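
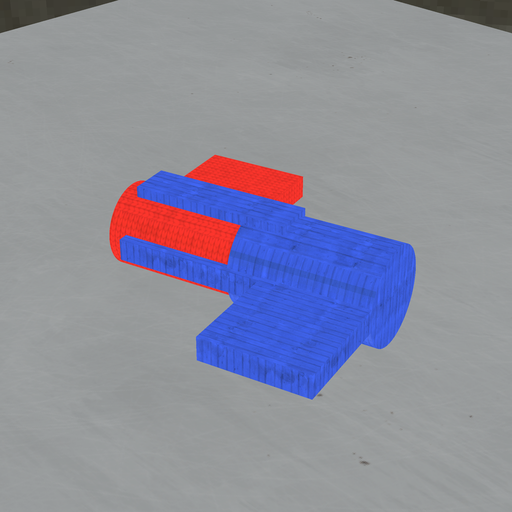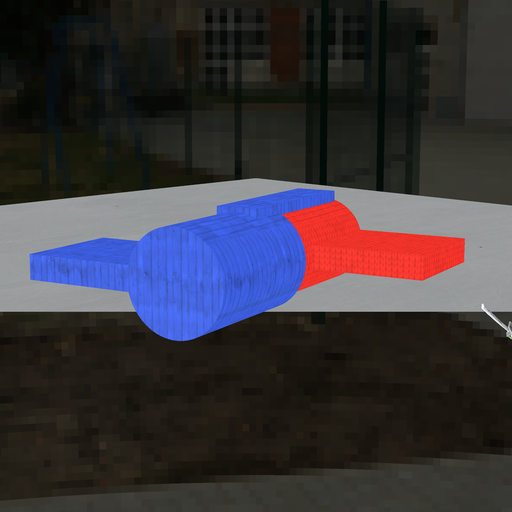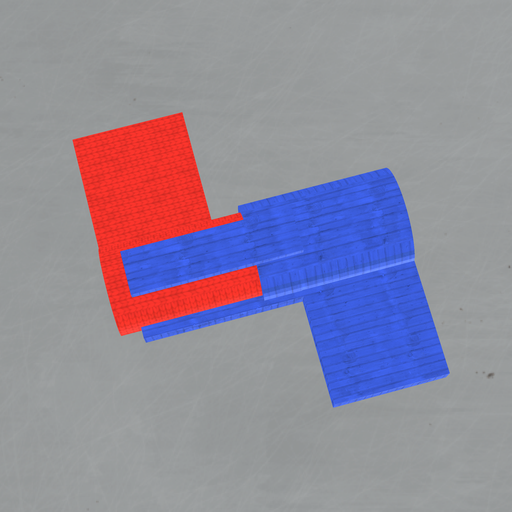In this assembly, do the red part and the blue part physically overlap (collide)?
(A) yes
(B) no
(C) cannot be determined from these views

(A) yes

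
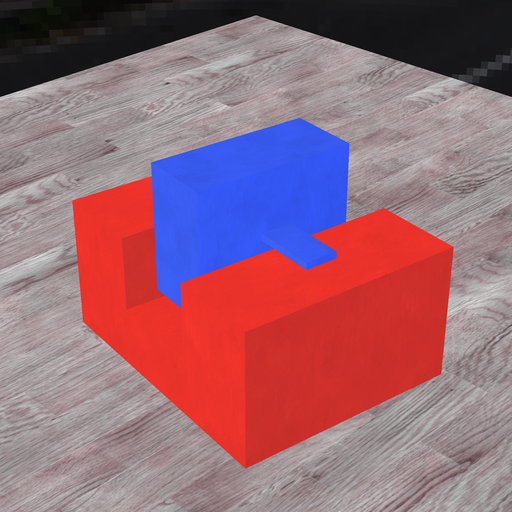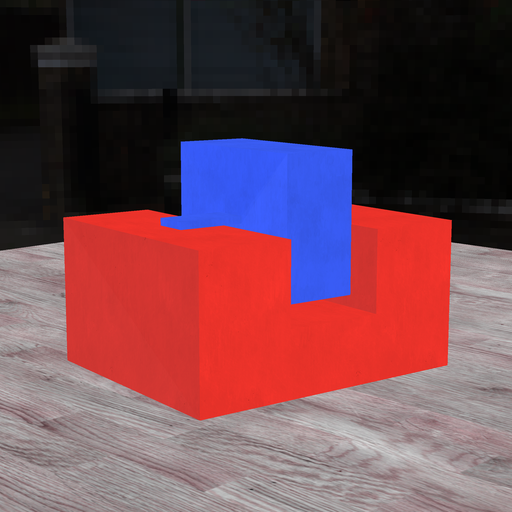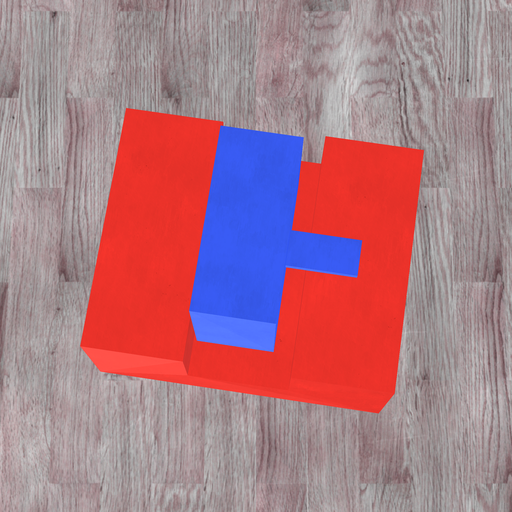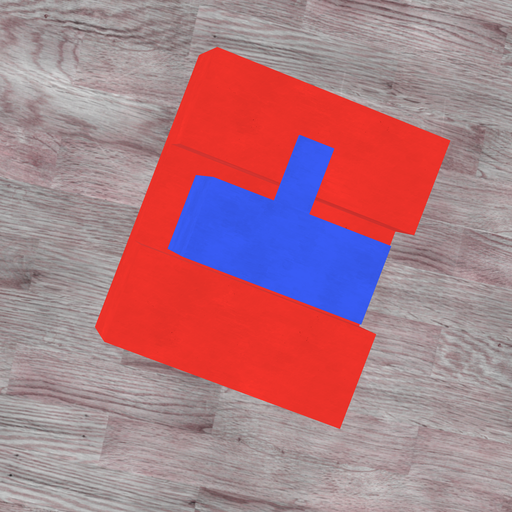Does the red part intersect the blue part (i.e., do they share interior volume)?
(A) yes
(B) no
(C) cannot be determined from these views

(B) no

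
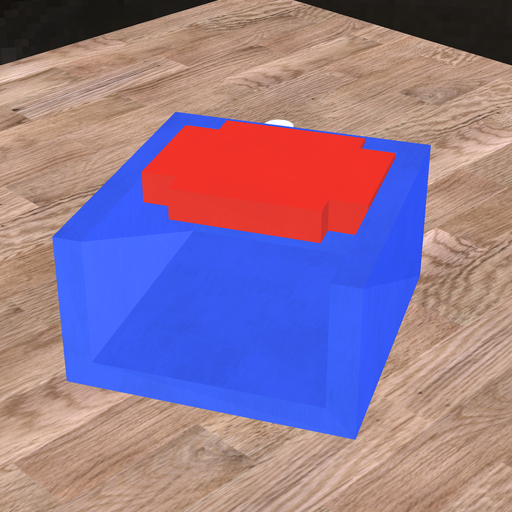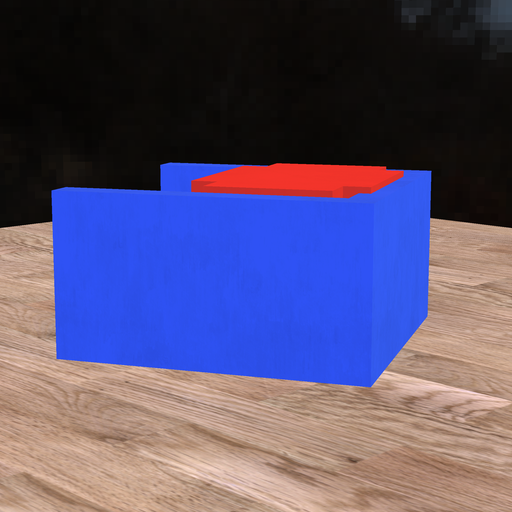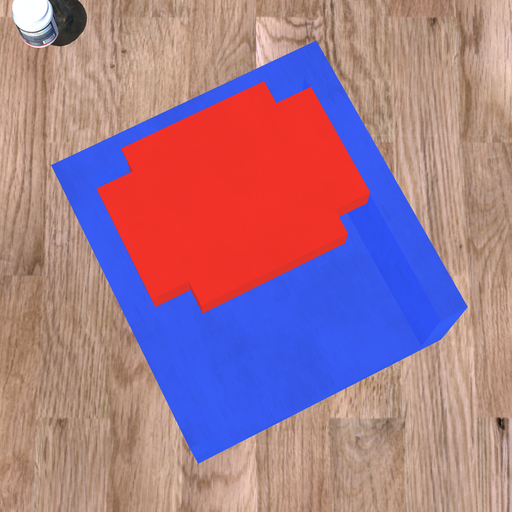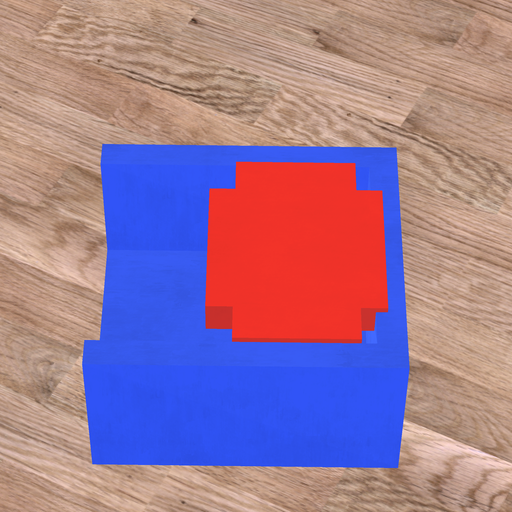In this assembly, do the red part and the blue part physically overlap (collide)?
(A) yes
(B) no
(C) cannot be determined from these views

(A) yes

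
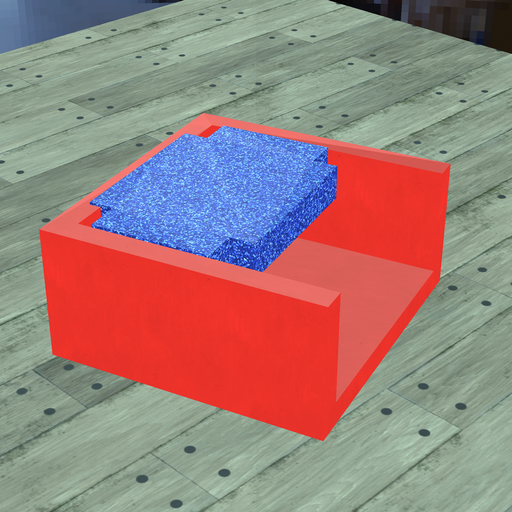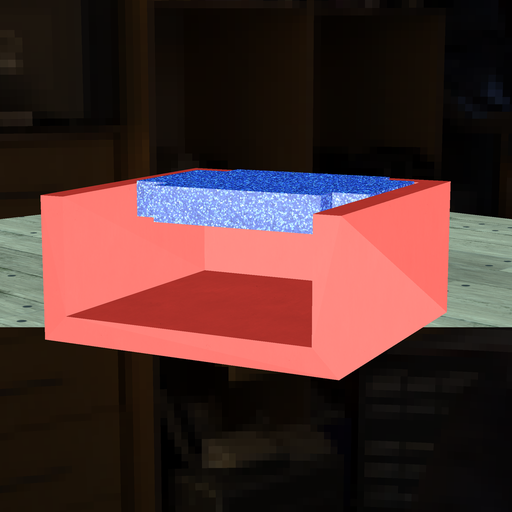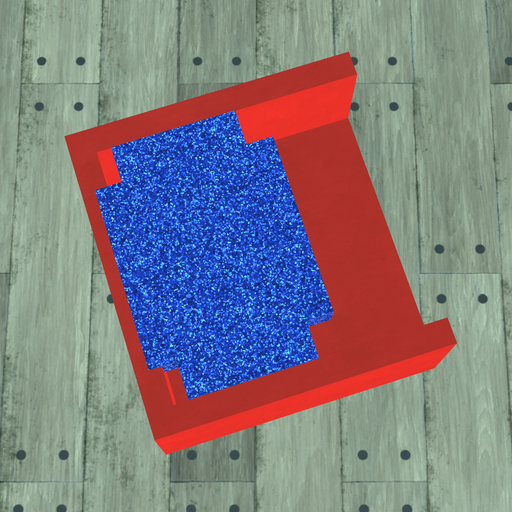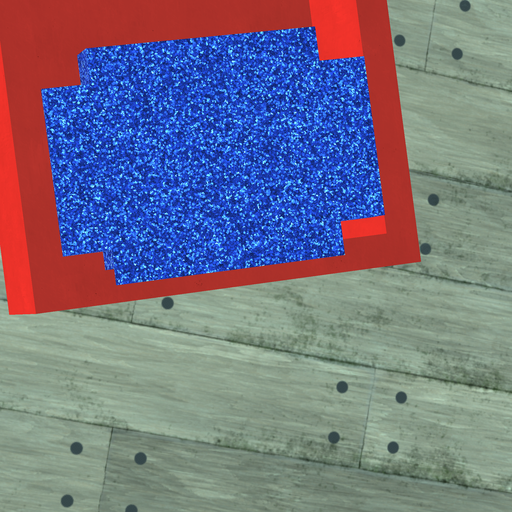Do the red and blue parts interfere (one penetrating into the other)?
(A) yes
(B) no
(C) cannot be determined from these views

(A) yes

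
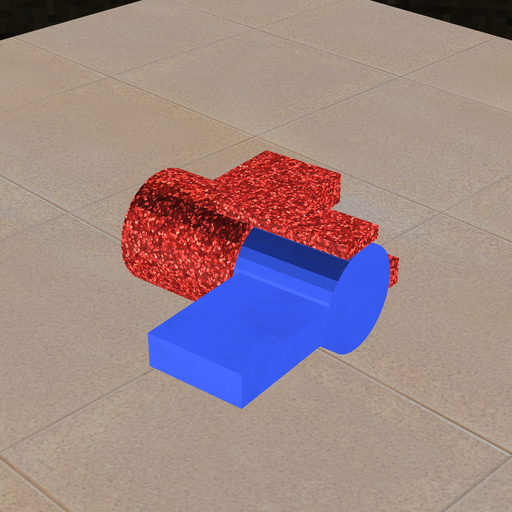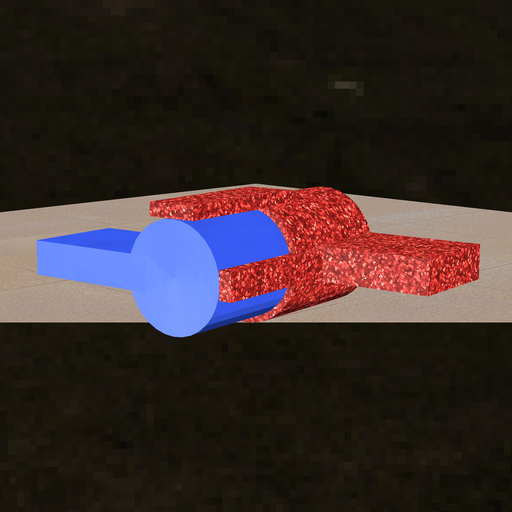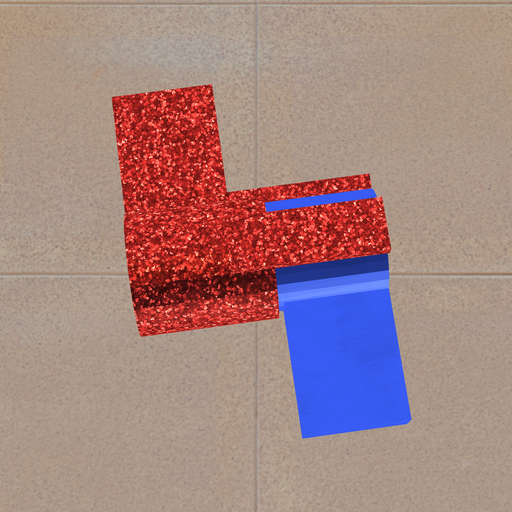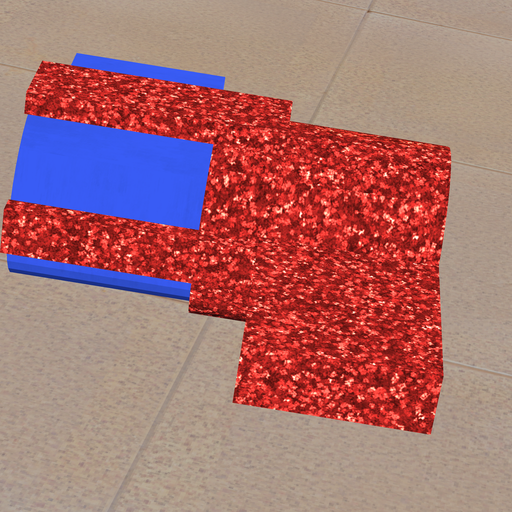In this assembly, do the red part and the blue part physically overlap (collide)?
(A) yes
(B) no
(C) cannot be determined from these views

(A) yes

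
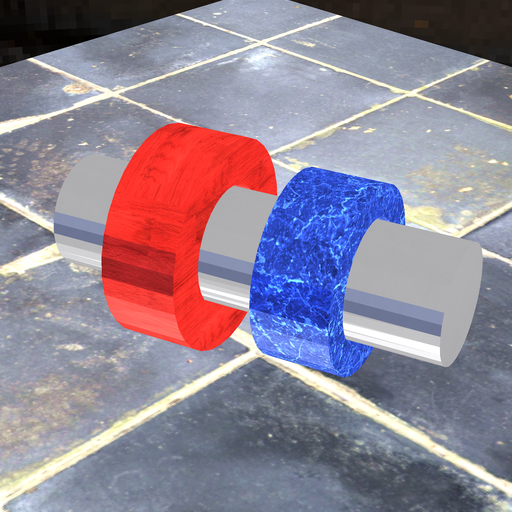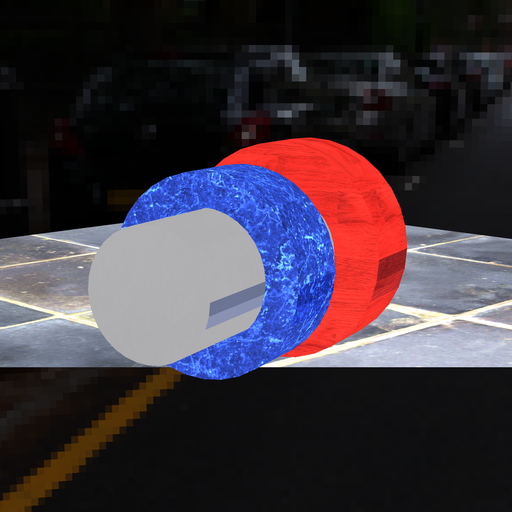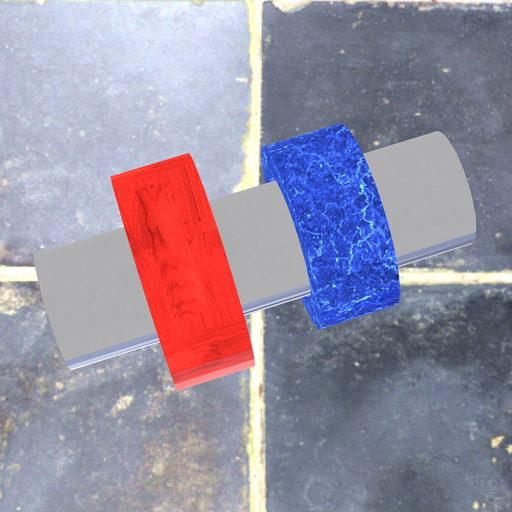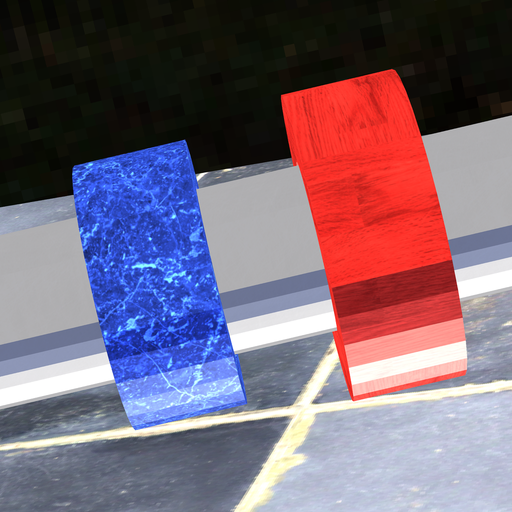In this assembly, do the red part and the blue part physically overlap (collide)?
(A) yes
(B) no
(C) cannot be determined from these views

(B) no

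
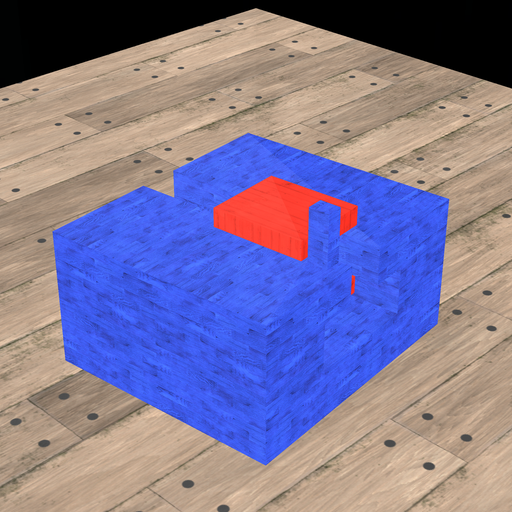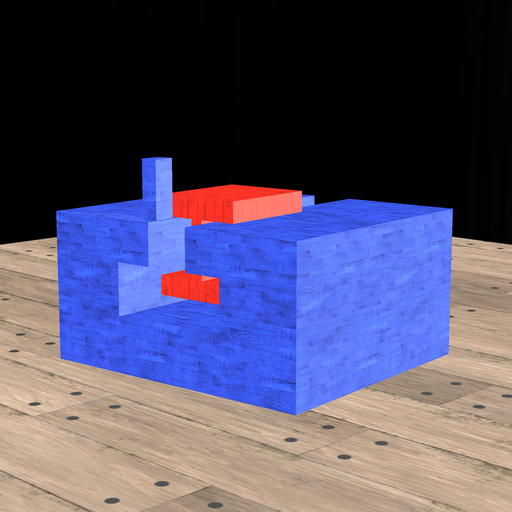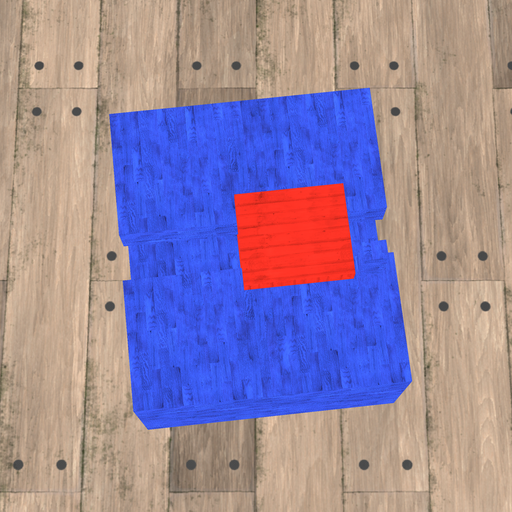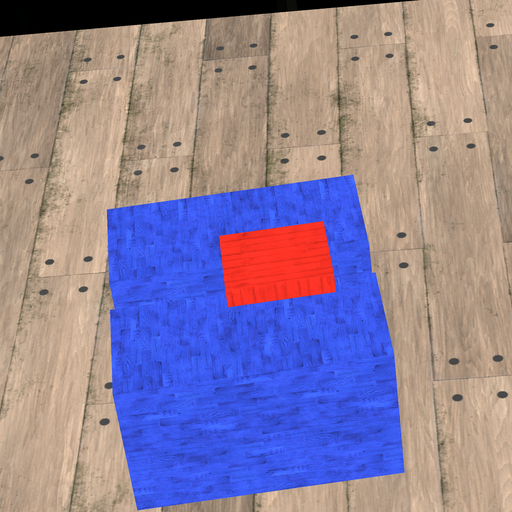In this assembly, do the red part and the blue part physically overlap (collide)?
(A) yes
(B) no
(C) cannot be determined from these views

(B) no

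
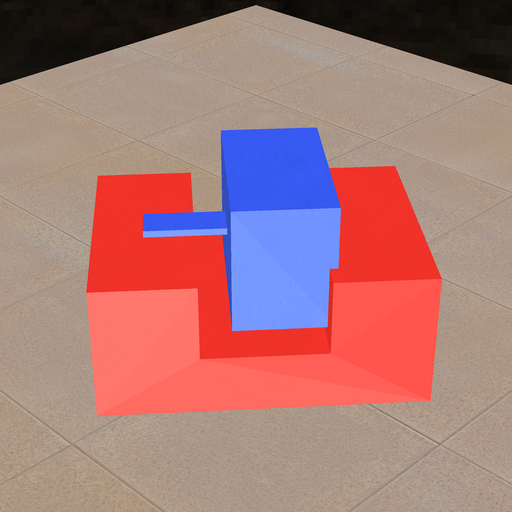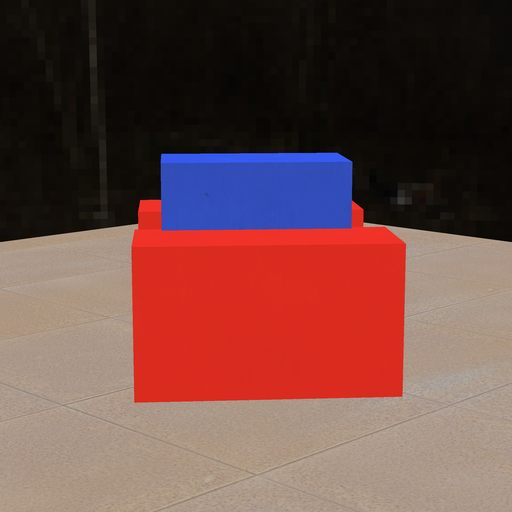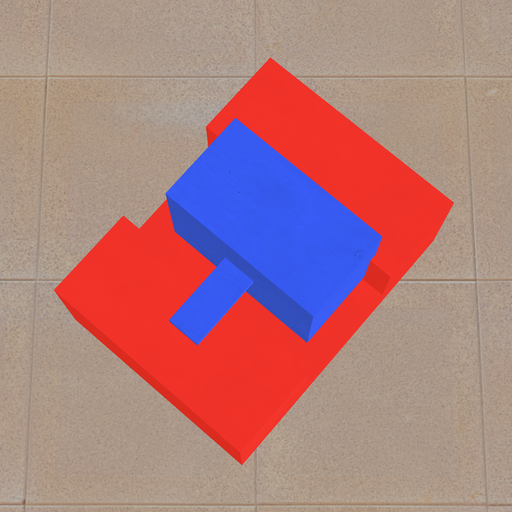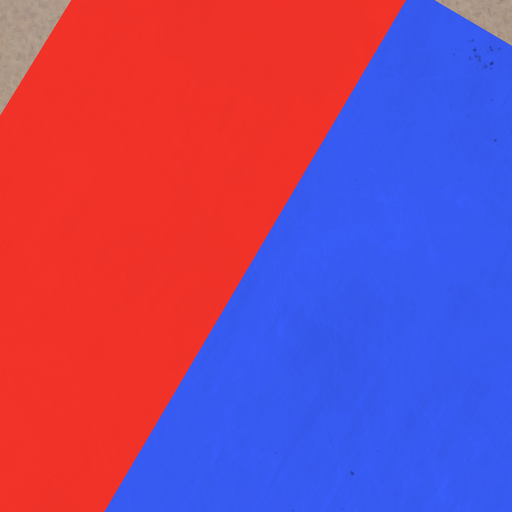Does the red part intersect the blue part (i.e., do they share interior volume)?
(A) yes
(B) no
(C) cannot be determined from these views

(A) yes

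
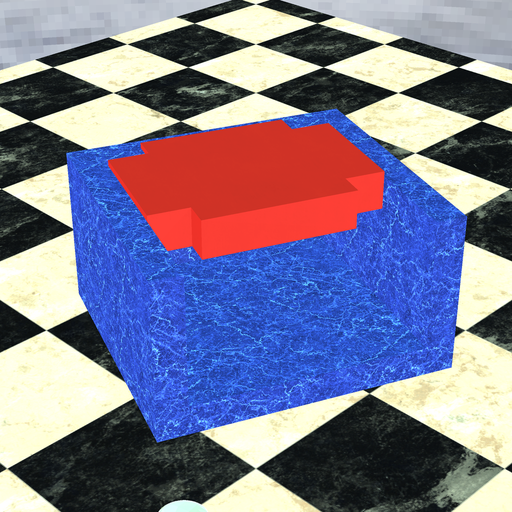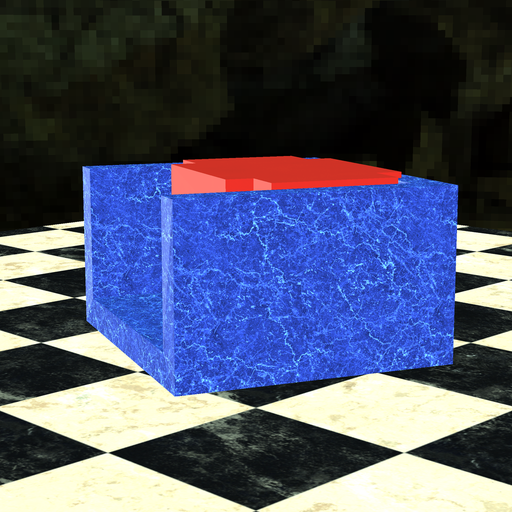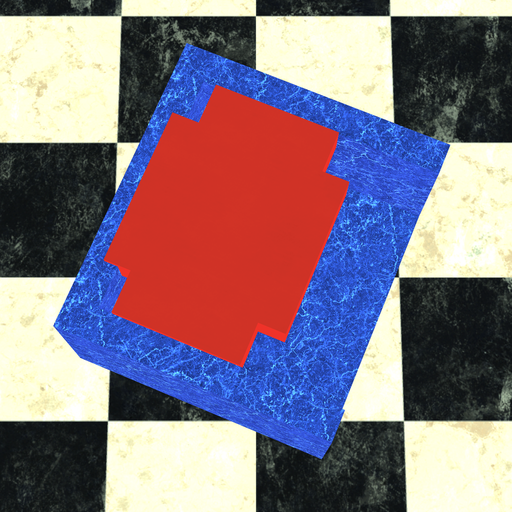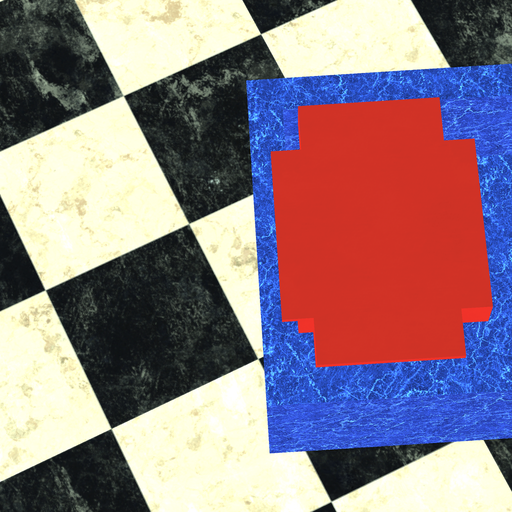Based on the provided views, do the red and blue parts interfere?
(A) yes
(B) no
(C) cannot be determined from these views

(A) yes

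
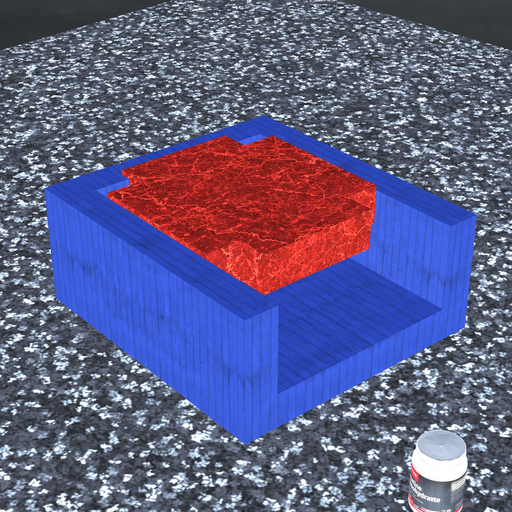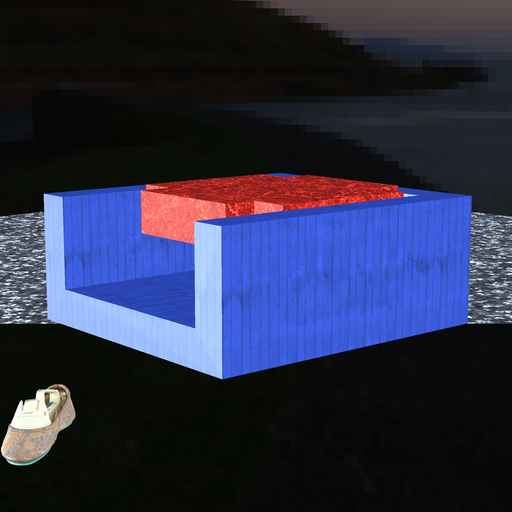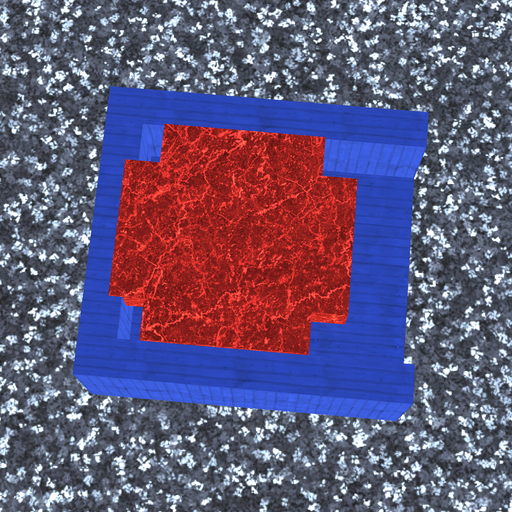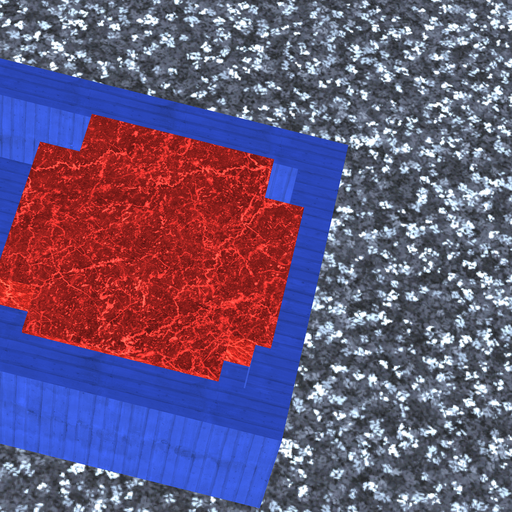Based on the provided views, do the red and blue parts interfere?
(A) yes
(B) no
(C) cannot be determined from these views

(A) yes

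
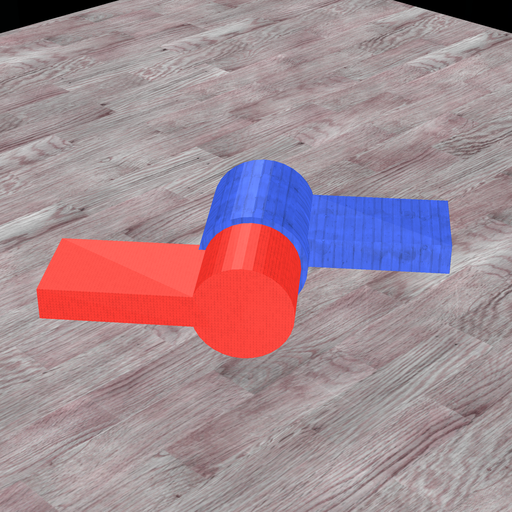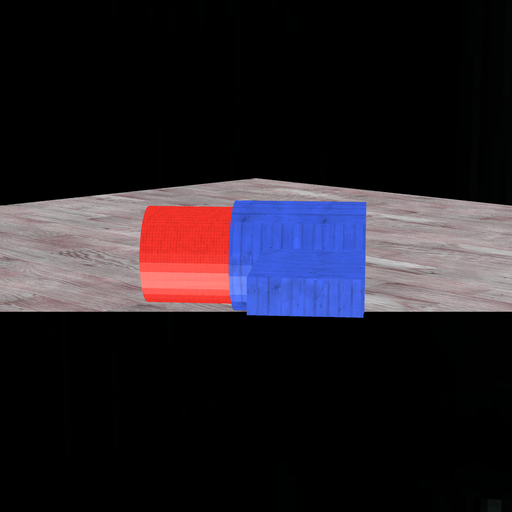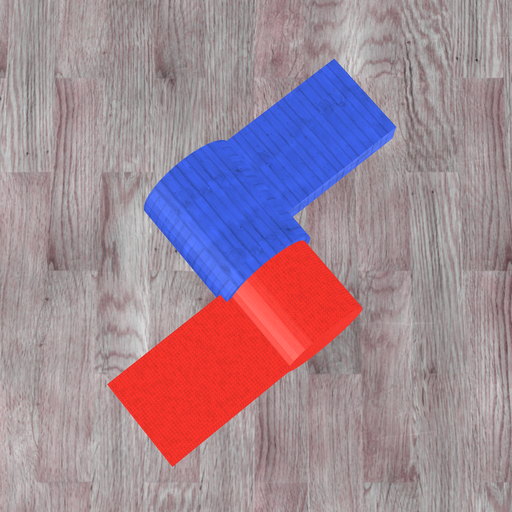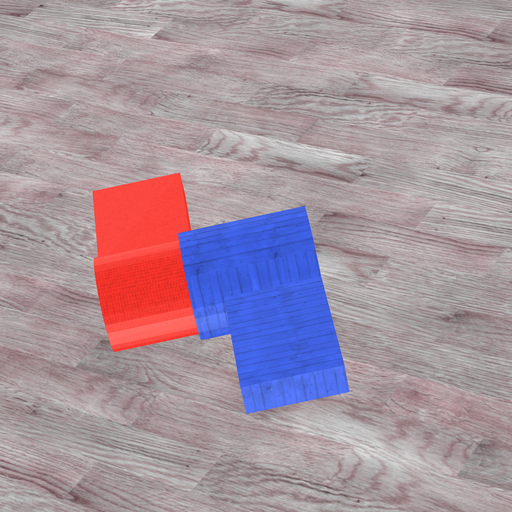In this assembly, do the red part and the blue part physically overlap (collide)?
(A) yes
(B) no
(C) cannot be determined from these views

(A) yes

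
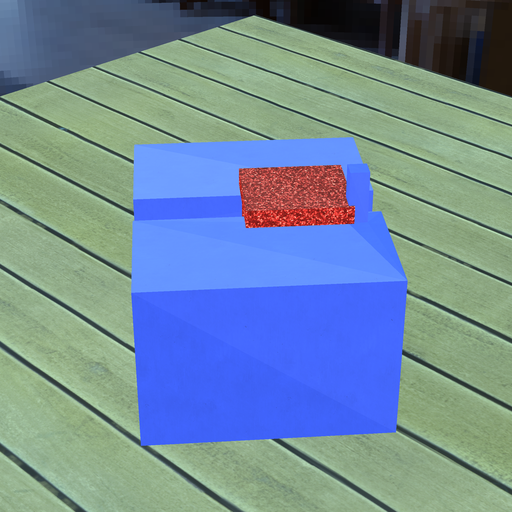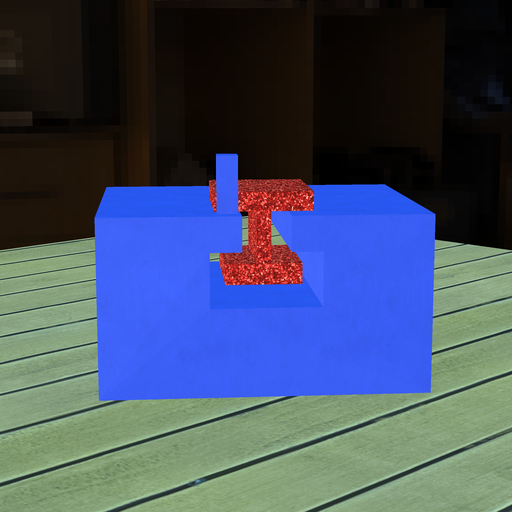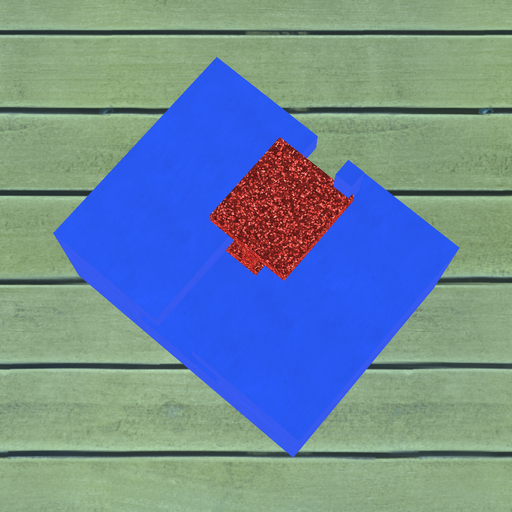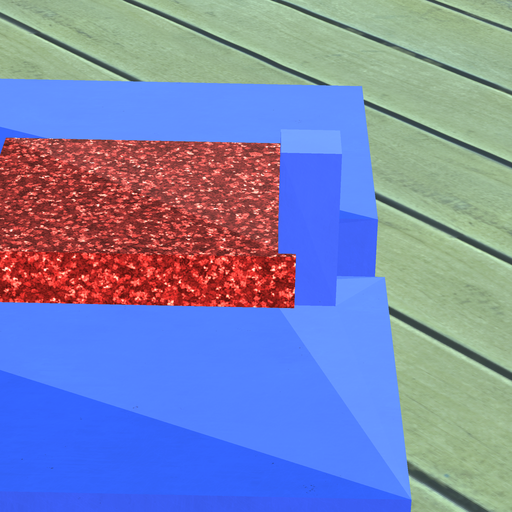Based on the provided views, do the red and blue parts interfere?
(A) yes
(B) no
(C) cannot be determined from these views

(A) yes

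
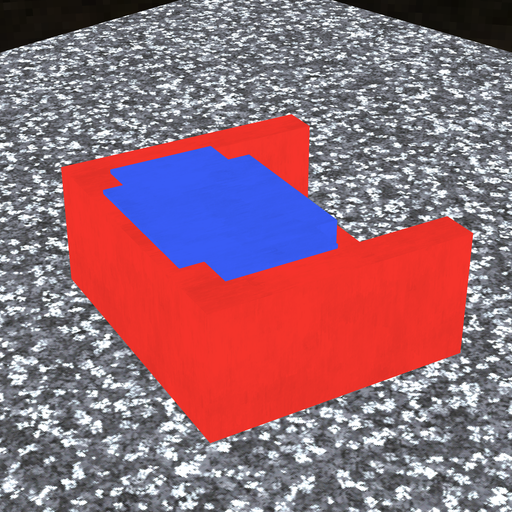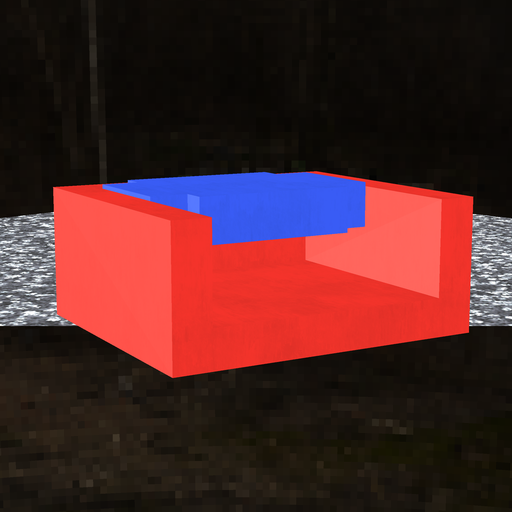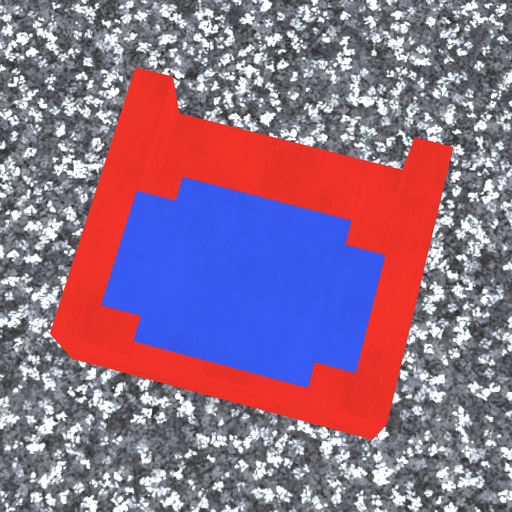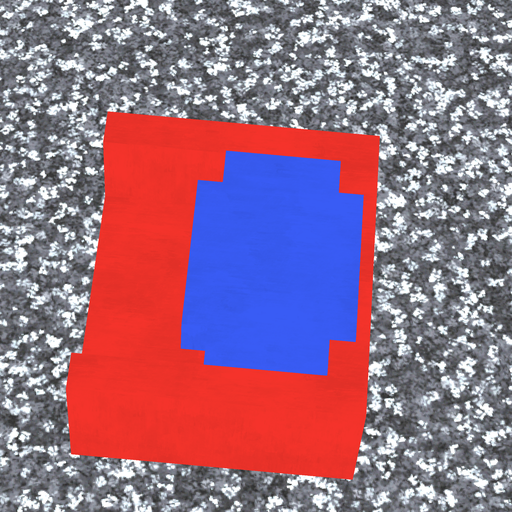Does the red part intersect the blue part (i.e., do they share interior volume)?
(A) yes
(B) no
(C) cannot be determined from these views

(A) yes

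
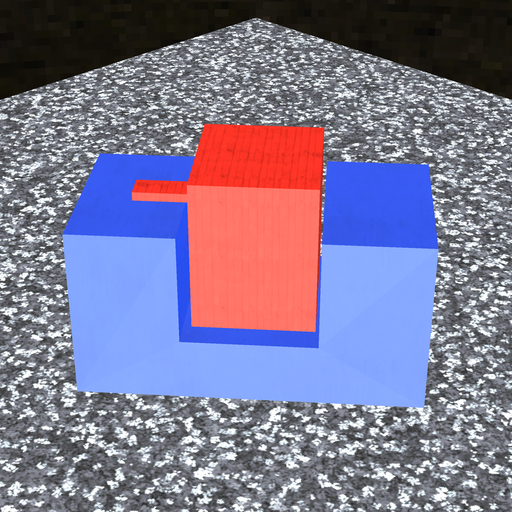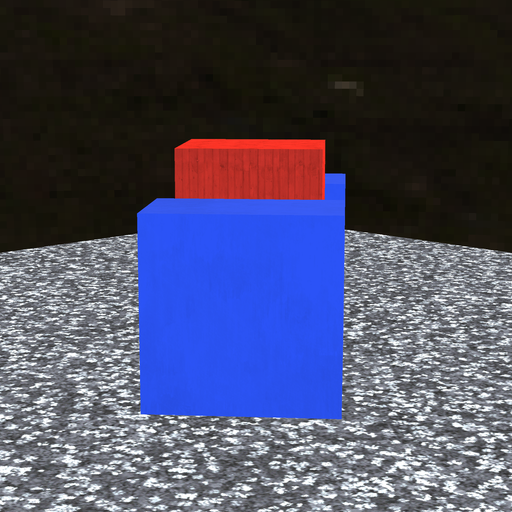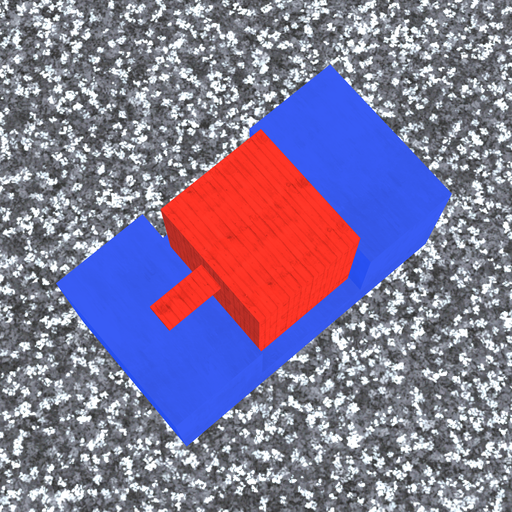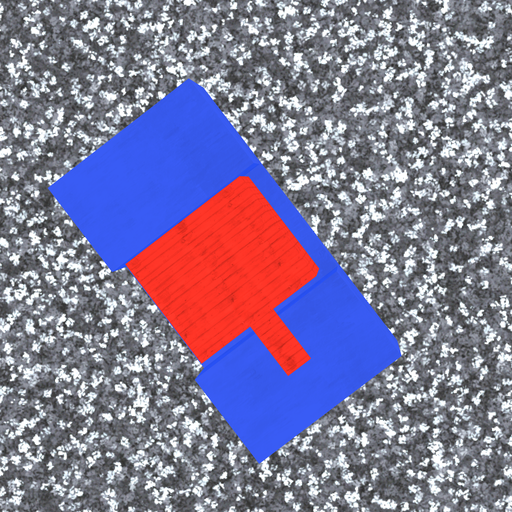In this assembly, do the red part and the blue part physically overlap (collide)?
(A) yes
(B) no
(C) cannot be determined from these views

(B) no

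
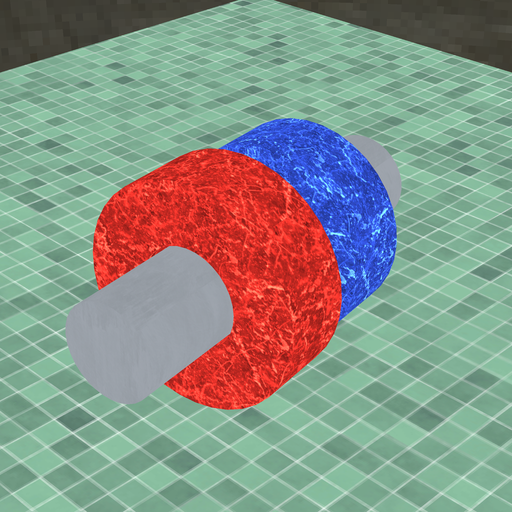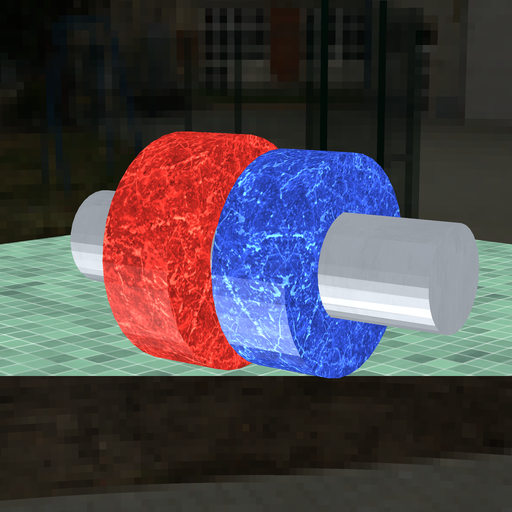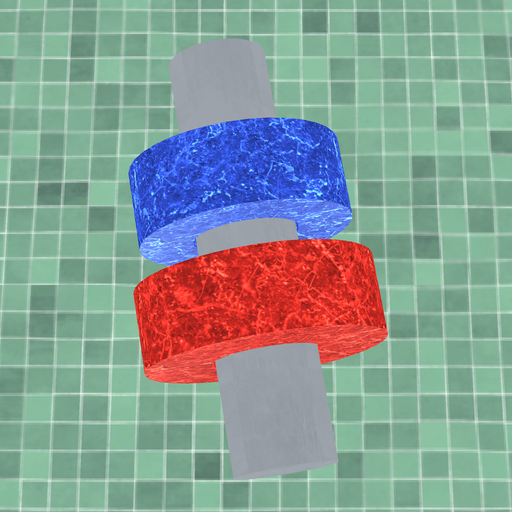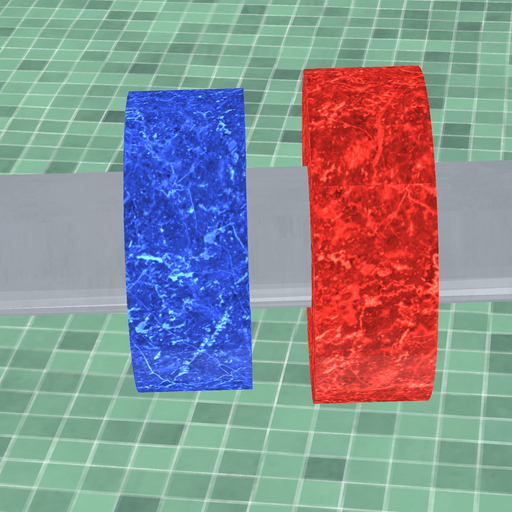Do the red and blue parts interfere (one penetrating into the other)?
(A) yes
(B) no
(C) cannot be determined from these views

(B) no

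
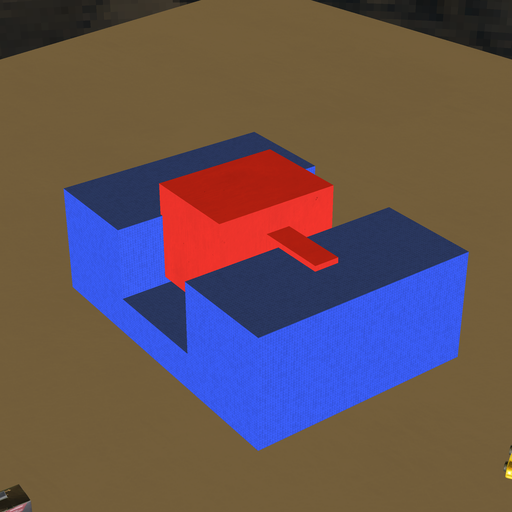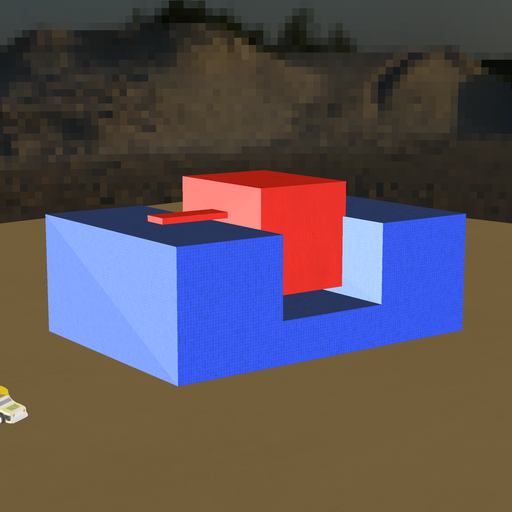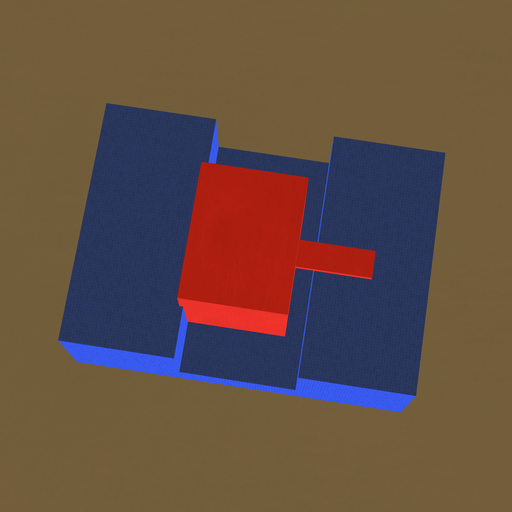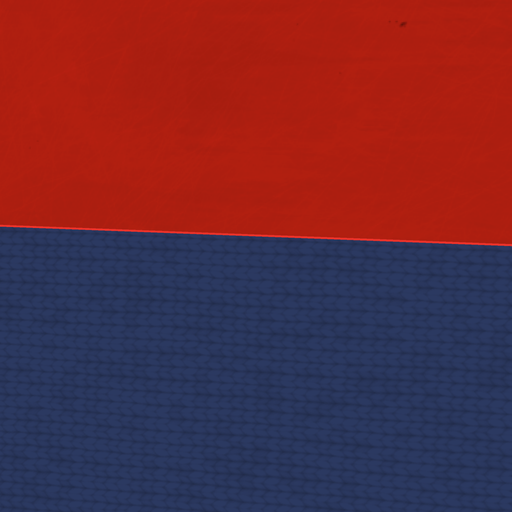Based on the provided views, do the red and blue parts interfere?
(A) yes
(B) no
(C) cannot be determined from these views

(A) yes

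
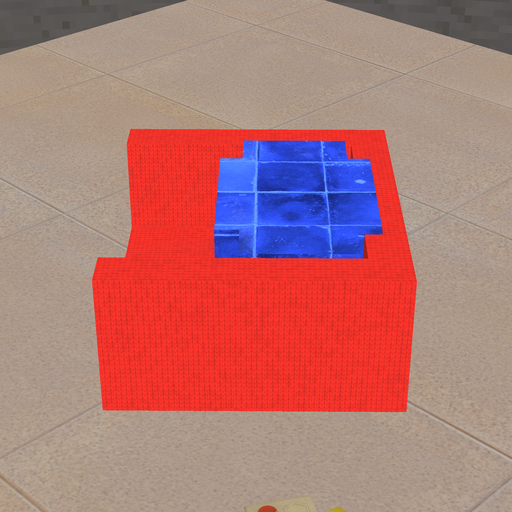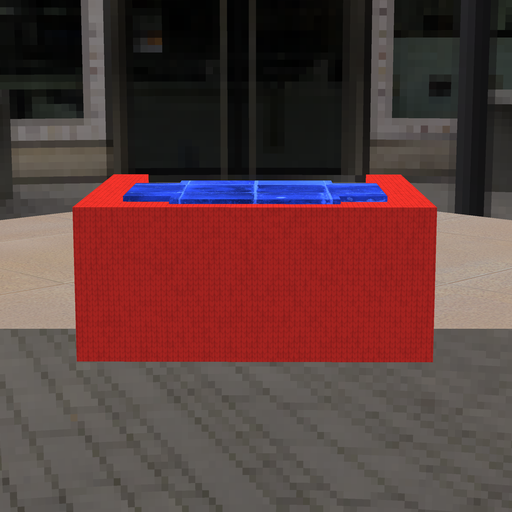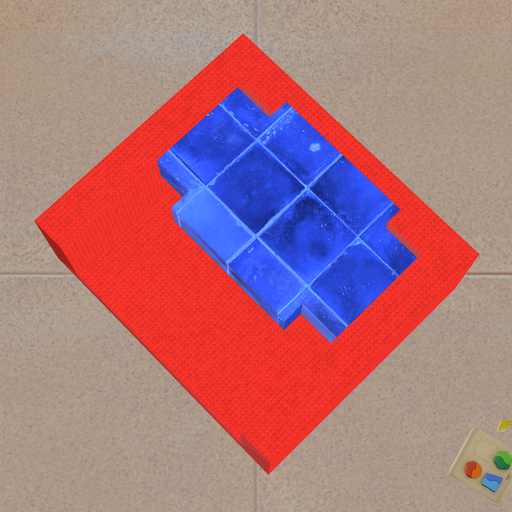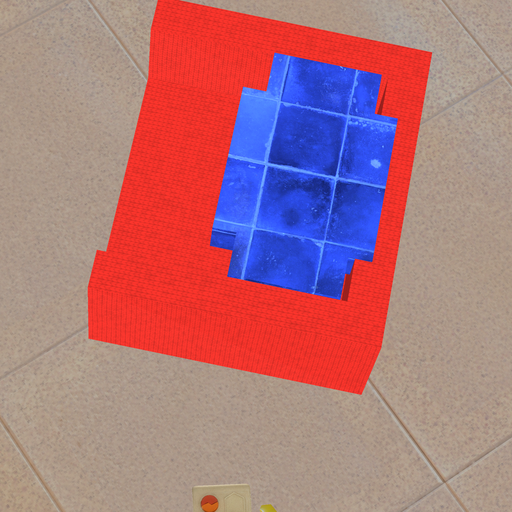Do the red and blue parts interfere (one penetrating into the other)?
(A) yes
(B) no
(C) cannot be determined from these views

(A) yes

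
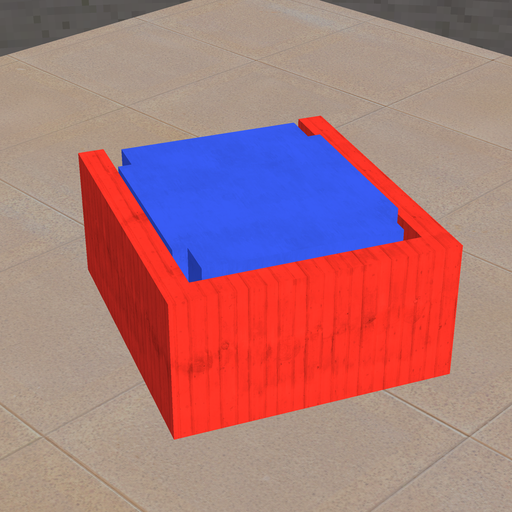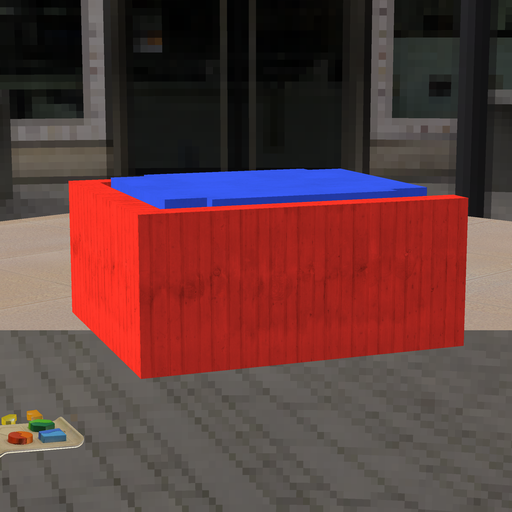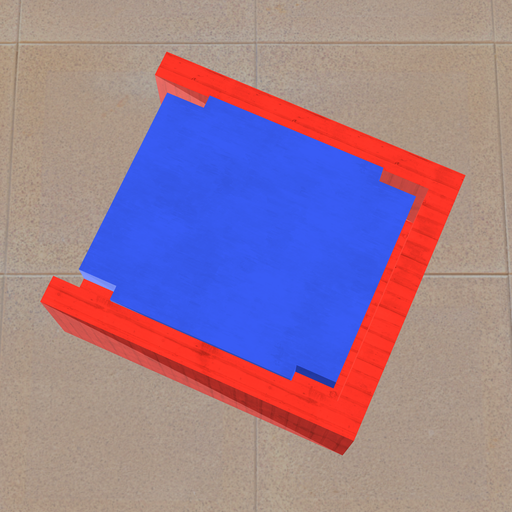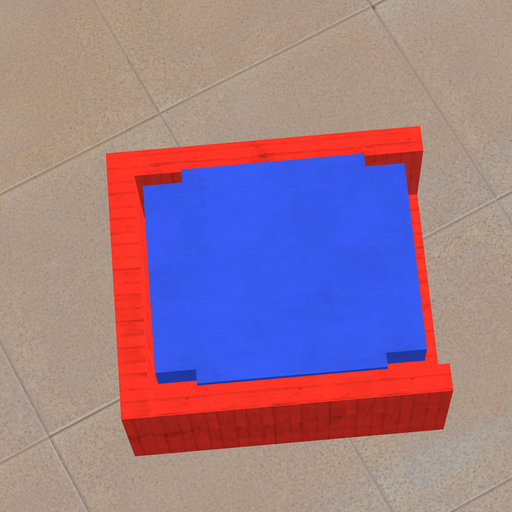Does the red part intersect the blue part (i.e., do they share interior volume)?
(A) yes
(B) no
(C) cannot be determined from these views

(B) no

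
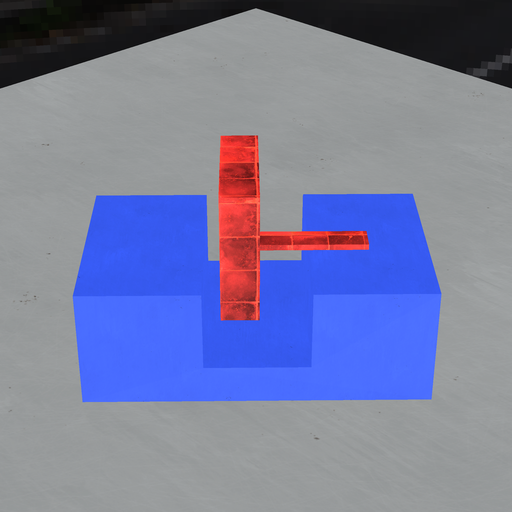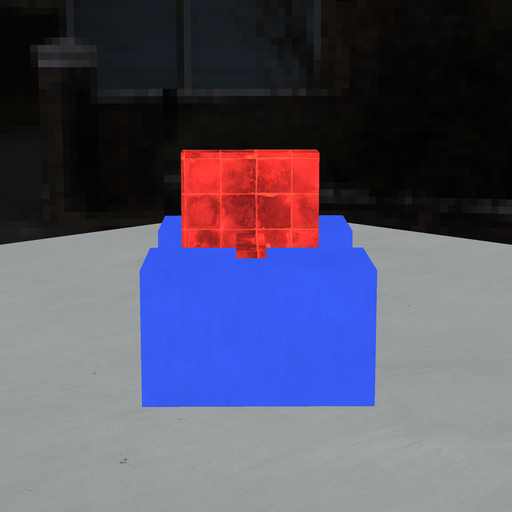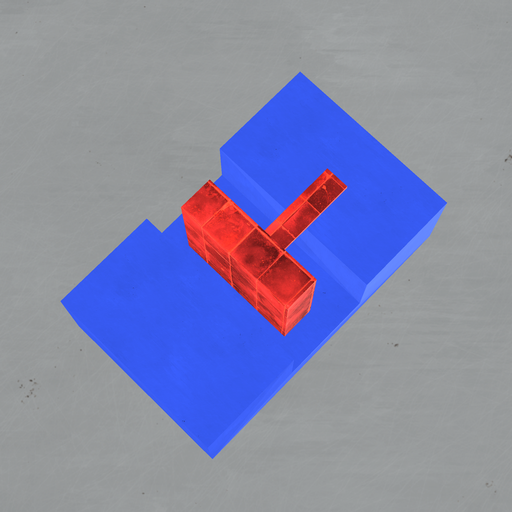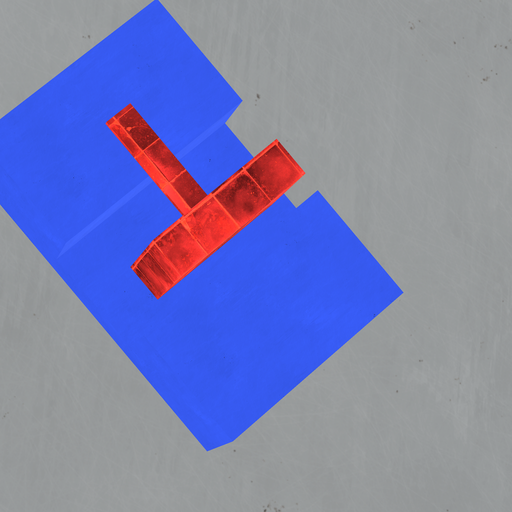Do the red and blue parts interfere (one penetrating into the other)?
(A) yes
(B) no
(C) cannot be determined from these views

(B) no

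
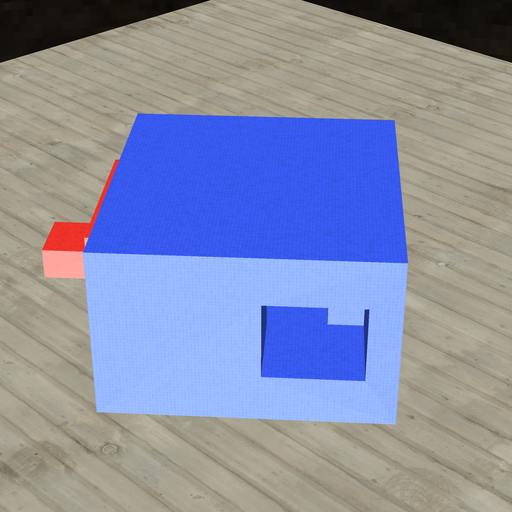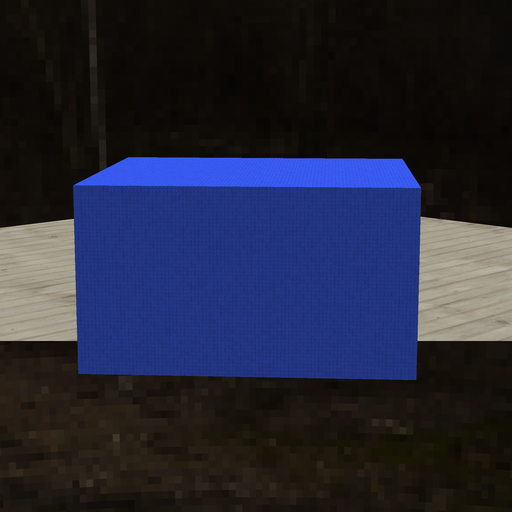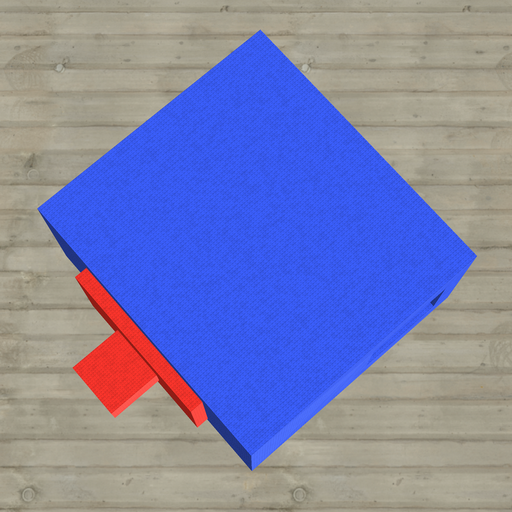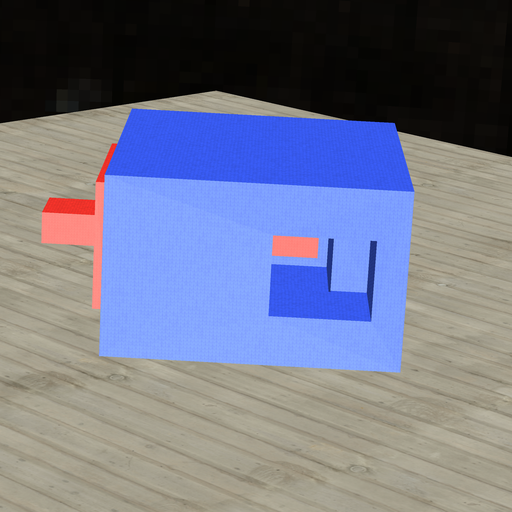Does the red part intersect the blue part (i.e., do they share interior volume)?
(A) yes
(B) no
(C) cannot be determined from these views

(B) no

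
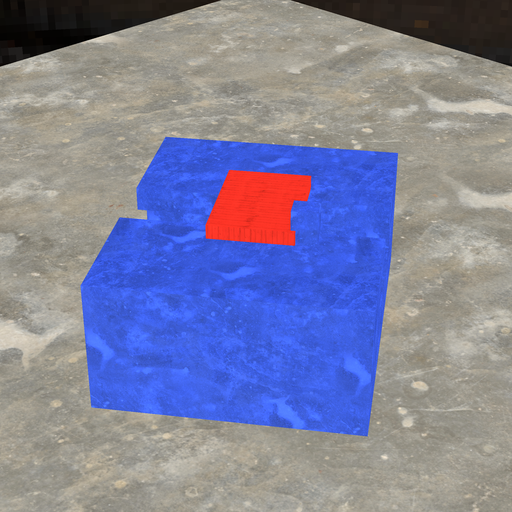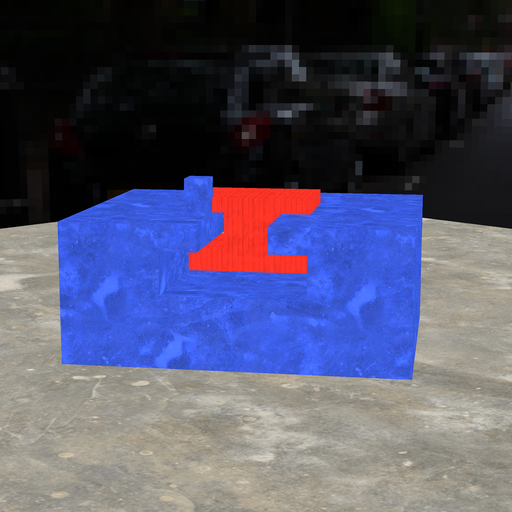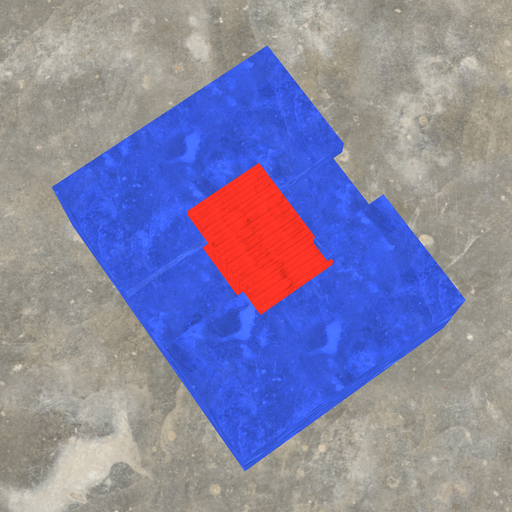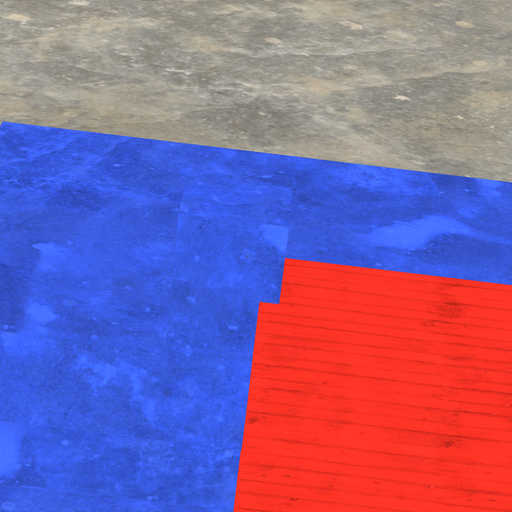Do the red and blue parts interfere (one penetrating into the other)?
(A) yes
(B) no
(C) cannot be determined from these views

(A) yes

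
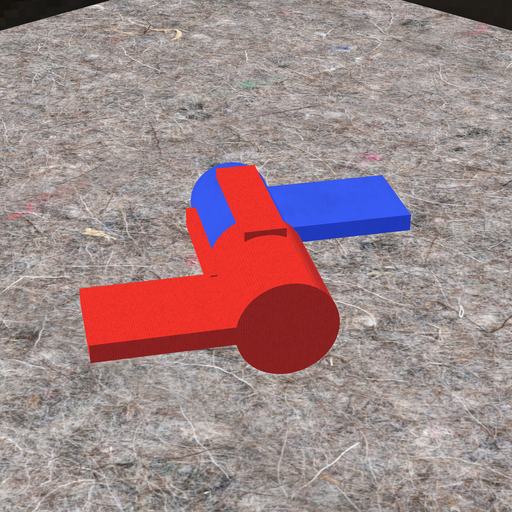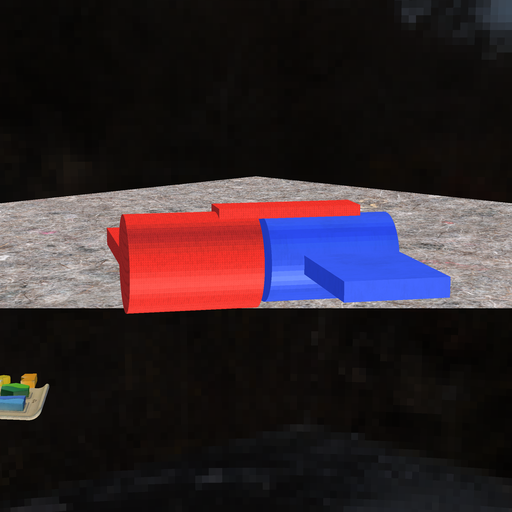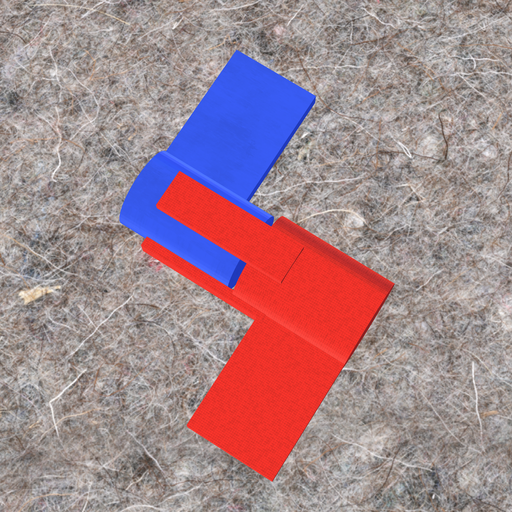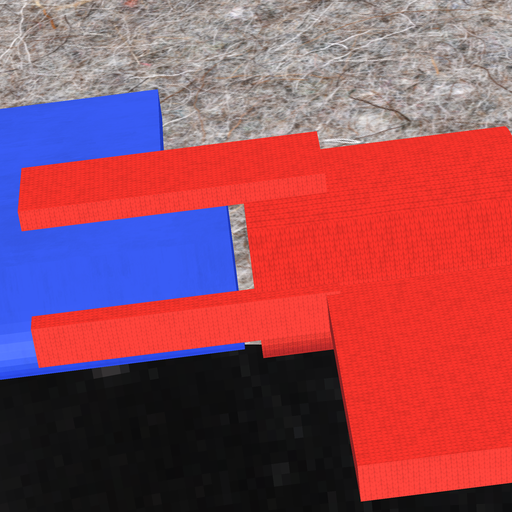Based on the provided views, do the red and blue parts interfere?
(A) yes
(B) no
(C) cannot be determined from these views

(B) no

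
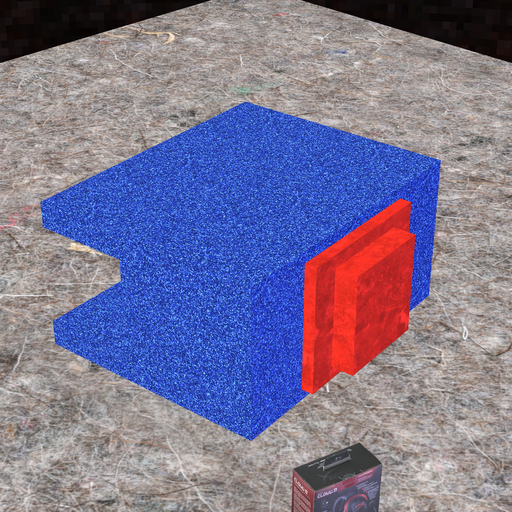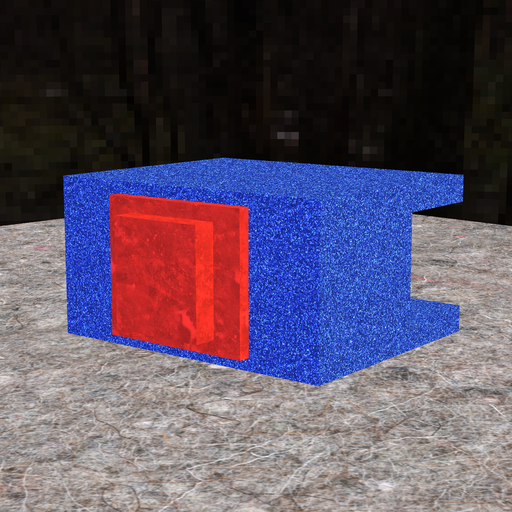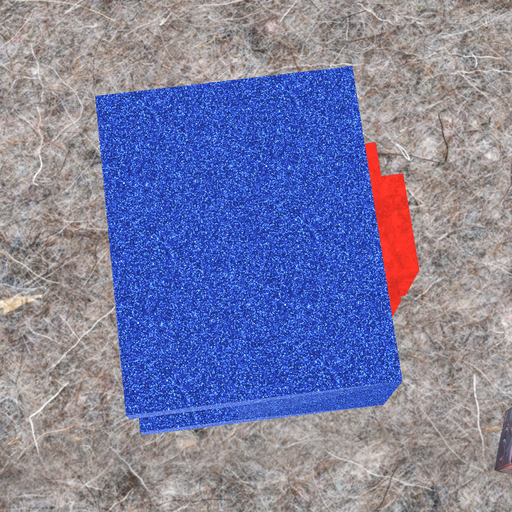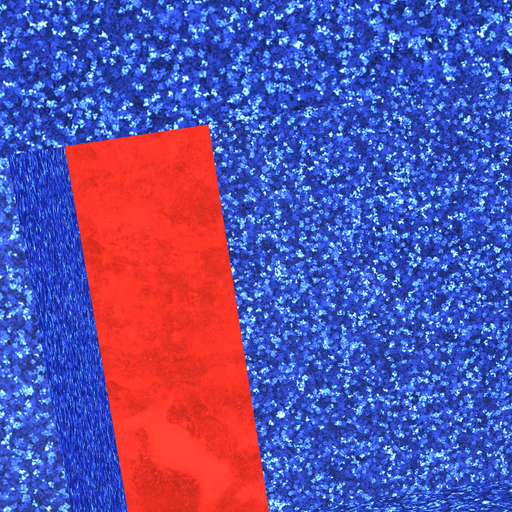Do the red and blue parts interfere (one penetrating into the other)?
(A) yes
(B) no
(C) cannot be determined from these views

(A) yes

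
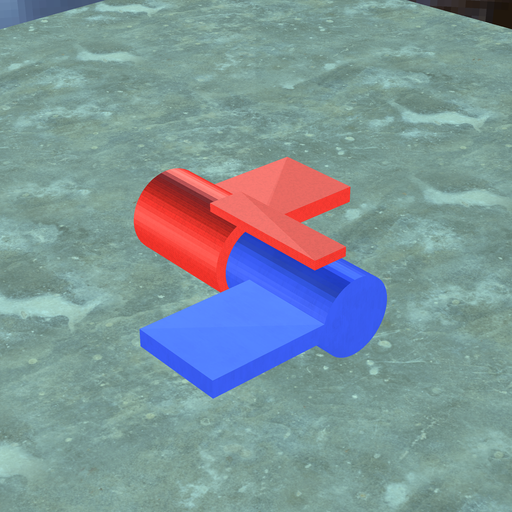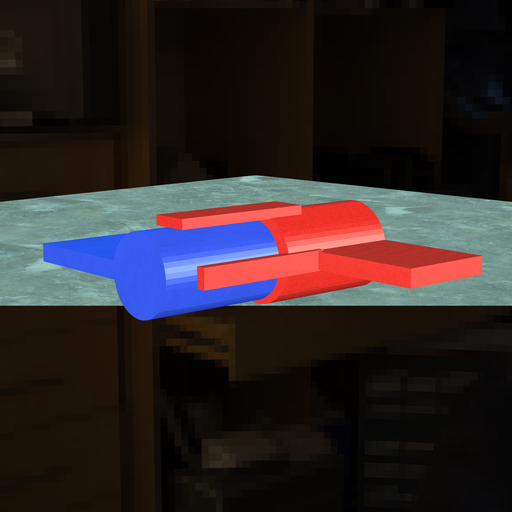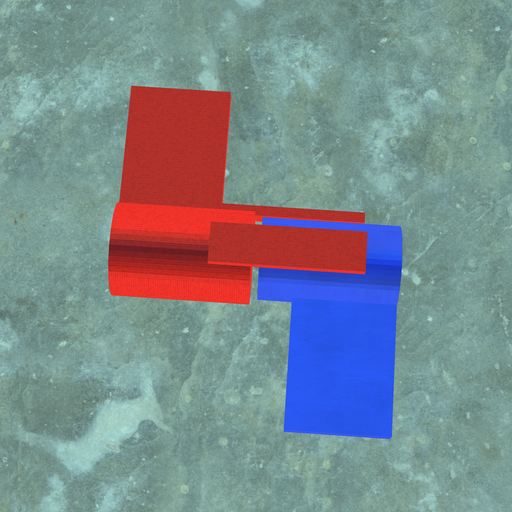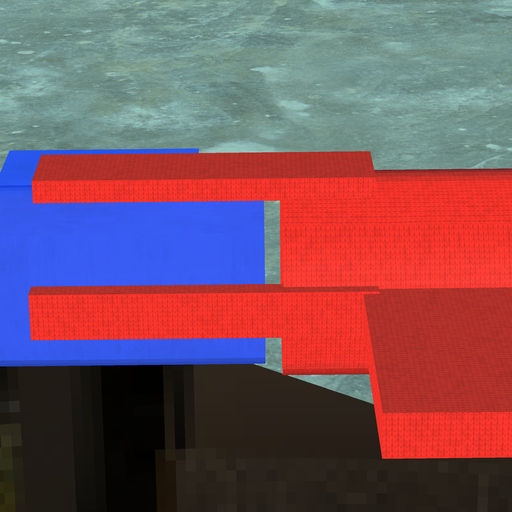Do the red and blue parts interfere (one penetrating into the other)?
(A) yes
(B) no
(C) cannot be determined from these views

(B) no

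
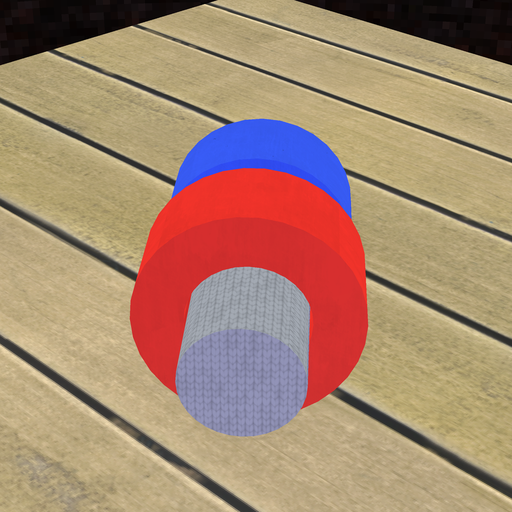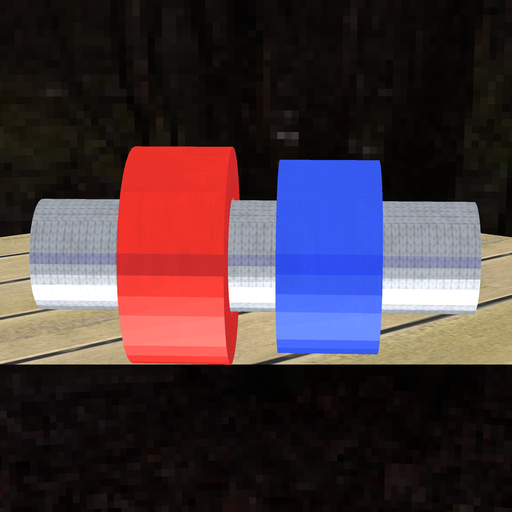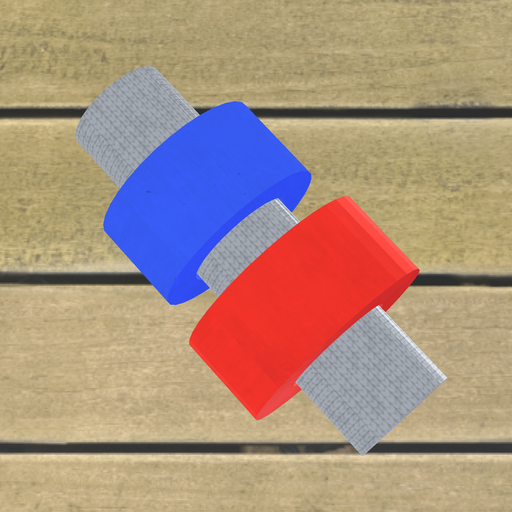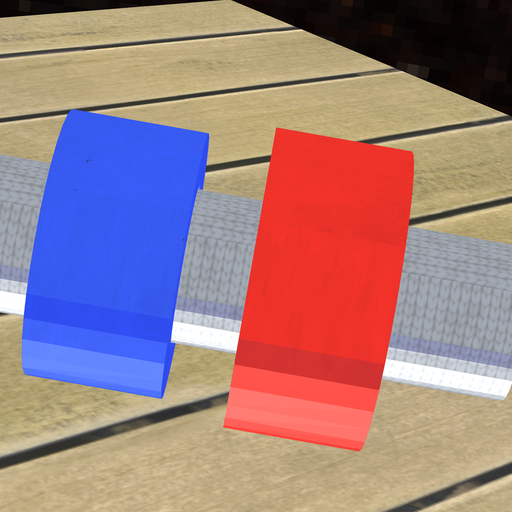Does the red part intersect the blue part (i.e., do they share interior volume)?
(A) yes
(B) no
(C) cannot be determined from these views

(B) no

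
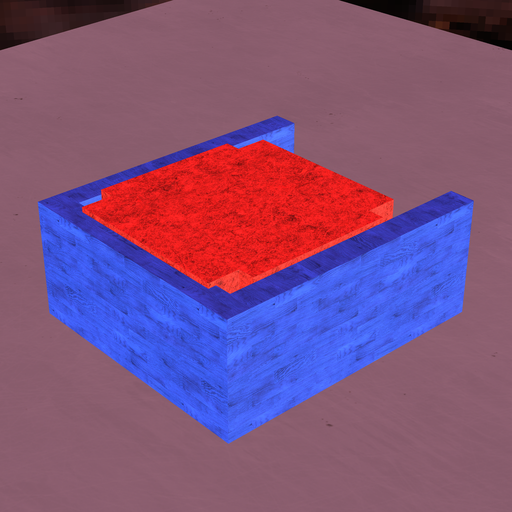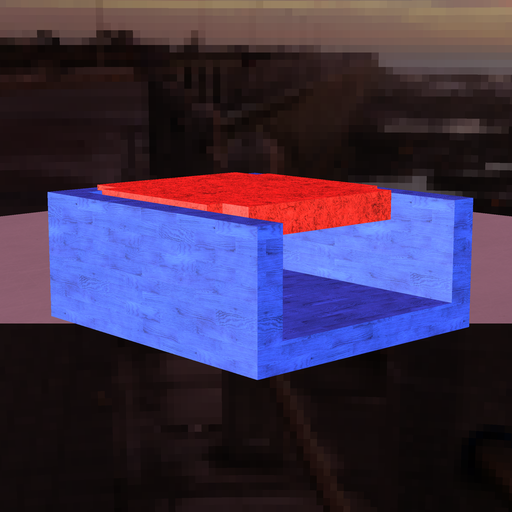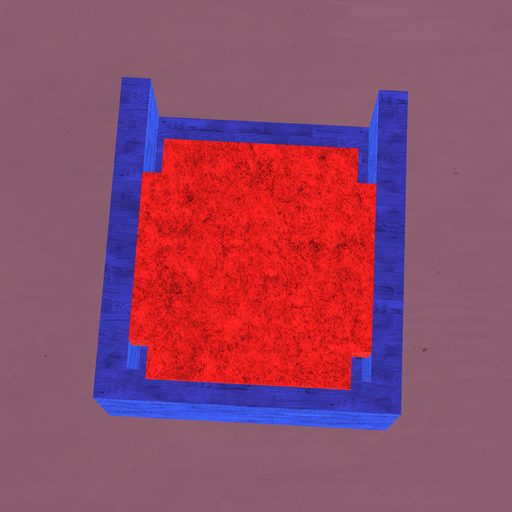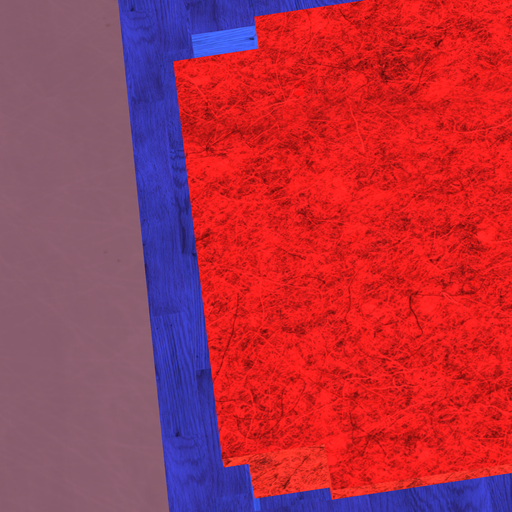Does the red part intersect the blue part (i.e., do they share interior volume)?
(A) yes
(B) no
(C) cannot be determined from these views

(A) yes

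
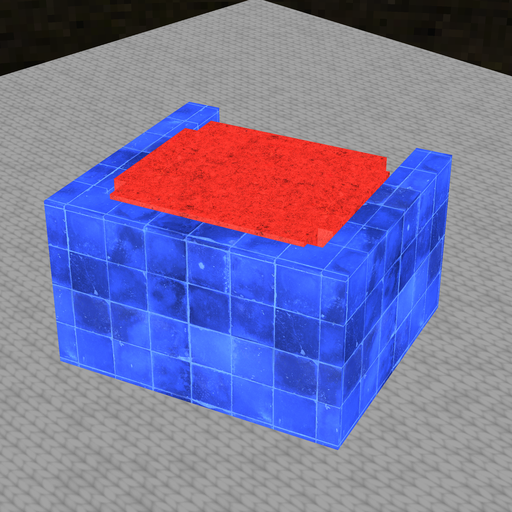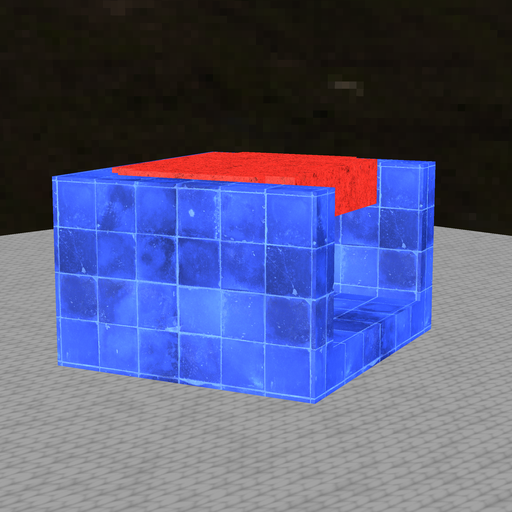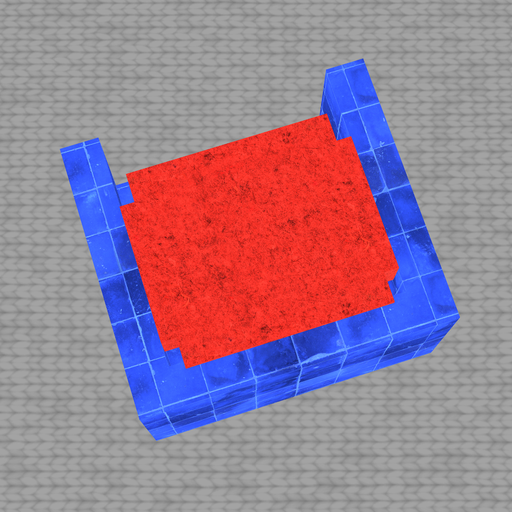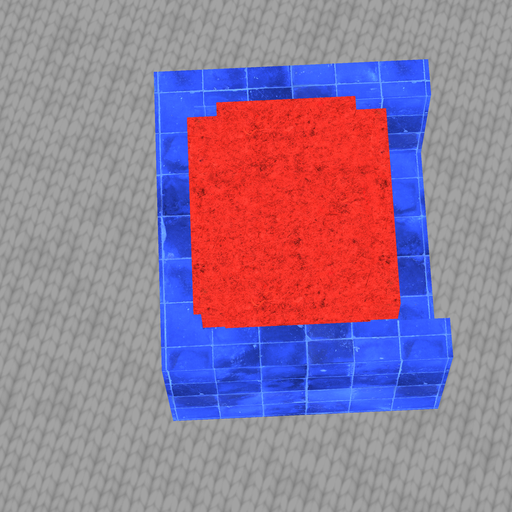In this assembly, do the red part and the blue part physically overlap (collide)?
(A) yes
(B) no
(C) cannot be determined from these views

(A) yes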